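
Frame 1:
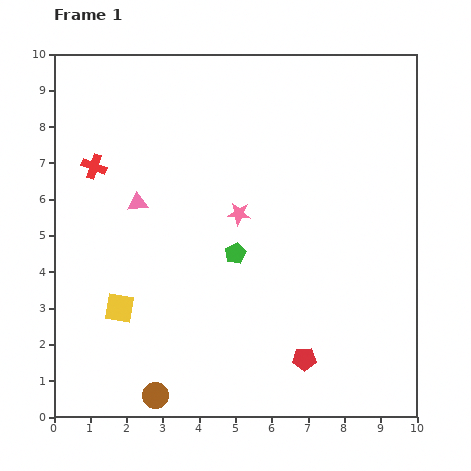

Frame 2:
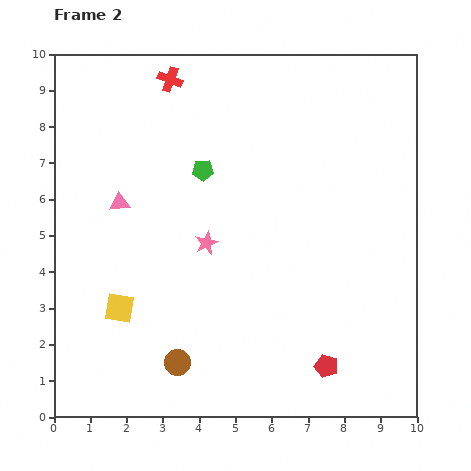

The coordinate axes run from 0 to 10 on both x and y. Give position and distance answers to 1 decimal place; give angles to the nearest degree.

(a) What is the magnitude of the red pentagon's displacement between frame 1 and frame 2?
0.6

The red pentagon moved from (6.9, 1.6) to (7.5, 1.4), a distance of √(0.6² + 0.2²) ≈ 0.6.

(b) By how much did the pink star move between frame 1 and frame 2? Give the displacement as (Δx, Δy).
(-0.9, -0.8)

The pink star was at (5.1, 5.6) in frame 1 and (4.2, 4.8) in frame 2.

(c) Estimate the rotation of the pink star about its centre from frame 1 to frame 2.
30° counter-clockwise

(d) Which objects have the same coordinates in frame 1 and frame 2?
the yellow square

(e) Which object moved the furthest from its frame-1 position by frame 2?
the red cross

(moved 3.2; next 2.5)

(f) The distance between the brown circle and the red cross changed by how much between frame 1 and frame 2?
+1.3

Distance in frame 1: 6.5. Distance in frame 2: 7.8.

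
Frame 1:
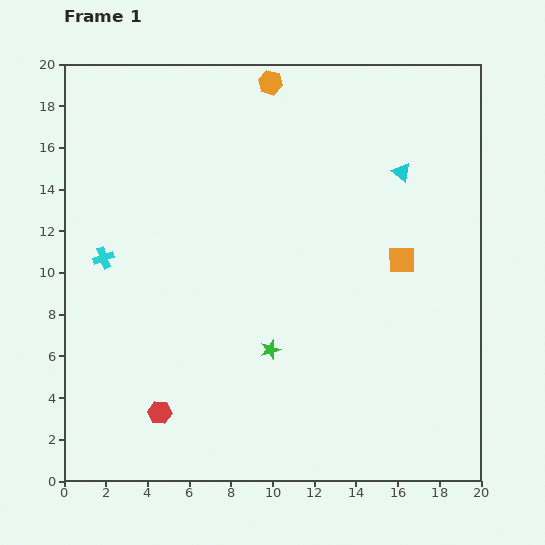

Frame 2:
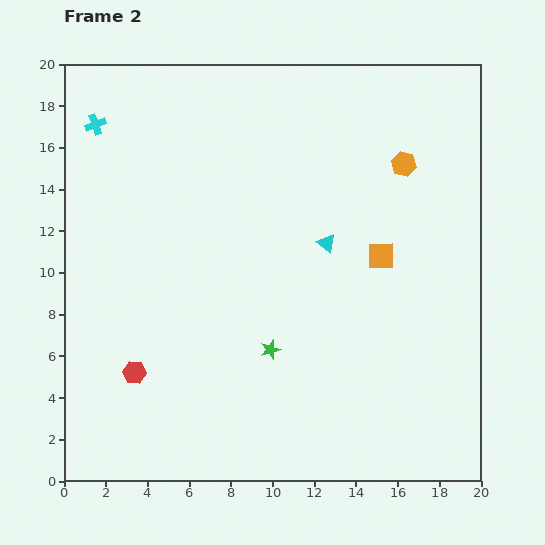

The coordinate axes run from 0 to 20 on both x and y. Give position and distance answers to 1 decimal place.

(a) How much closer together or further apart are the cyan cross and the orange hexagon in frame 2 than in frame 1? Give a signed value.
+3.3

Distance in frame 1: 11.6. Distance in frame 2: 14.9.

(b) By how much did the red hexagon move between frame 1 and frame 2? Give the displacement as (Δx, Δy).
(-1.2, 1.9)

The red hexagon was at (4.6, 3.3) in frame 1 and (3.4, 5.2) in frame 2.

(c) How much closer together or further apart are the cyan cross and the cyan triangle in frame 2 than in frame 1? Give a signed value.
-2.4

Distance in frame 1: 14.9. Distance in frame 2: 12.5.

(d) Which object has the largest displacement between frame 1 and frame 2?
the orange hexagon

(moved 7.5; next 6.4)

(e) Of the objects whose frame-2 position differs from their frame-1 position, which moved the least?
the orange square

(moved 1.0)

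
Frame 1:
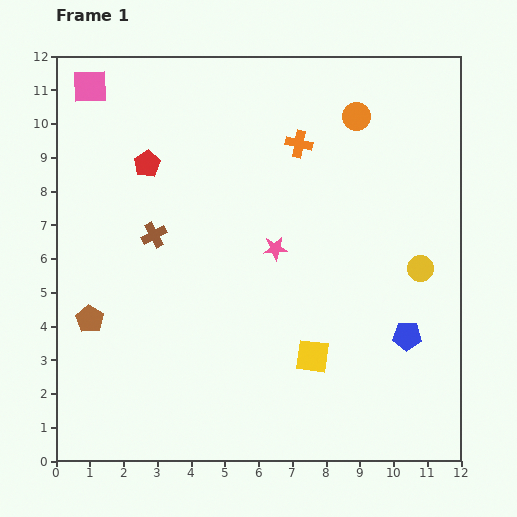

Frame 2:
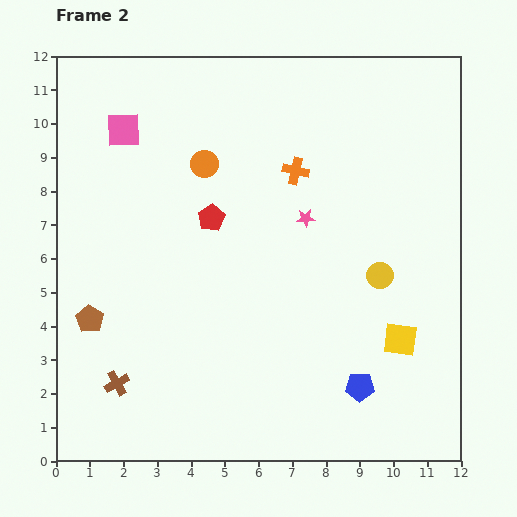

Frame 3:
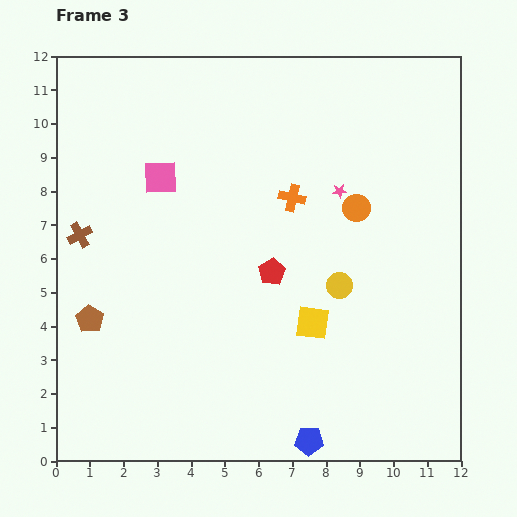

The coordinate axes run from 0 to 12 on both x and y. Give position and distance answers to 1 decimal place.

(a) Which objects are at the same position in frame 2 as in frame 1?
the brown pentagon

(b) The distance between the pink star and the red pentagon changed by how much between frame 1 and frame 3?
-1.4

Distance in frame 1: 4.5. Distance in frame 3: 3.1.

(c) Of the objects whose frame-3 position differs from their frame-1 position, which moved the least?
the yellow square

(moved 1.0)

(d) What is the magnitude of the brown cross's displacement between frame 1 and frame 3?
2.2

The brown cross moved from (2.9, 6.7) to (0.7, 6.7), a distance of √(2.2² + 0.0²) ≈ 2.2.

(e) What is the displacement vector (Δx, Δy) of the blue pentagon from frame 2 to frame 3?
(-1.5, -1.6)

The blue pentagon was at (9.0, 2.2) in frame 2 and (7.5, 0.6) in frame 3.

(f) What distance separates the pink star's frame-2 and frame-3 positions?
1.3

The pink star moved from (7.4, 7.2) to (8.4, 8.0), a distance of √(1.0² + 0.8²) ≈ 1.3.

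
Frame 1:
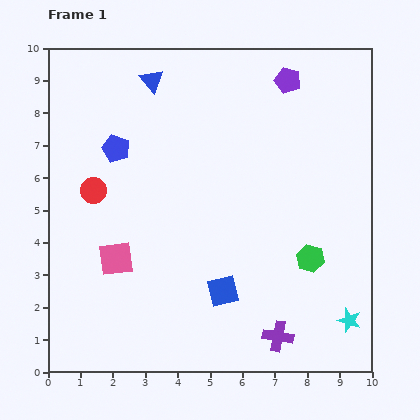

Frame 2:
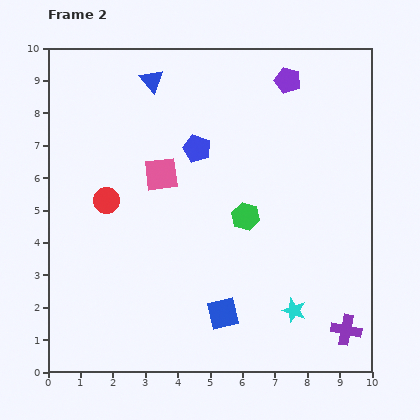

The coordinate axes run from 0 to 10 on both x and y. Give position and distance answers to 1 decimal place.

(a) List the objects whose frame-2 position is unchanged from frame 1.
the purple pentagon, the blue triangle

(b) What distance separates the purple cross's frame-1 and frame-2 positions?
2.1

The purple cross moved from (7.1, 1.1) to (9.2, 1.3), a distance of √(2.1² + 0.2²) ≈ 2.1.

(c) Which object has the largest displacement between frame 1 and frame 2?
the pink square

(moved 3.0; next 2.5)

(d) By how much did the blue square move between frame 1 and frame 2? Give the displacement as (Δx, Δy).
(0.0, -0.7)

The blue square was at (5.4, 2.5) in frame 1 and (5.4, 1.8) in frame 2.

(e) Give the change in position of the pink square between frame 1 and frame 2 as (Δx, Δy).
(1.4, 2.6)

The pink square was at (2.1, 3.5) in frame 1 and (3.5, 6.1) in frame 2.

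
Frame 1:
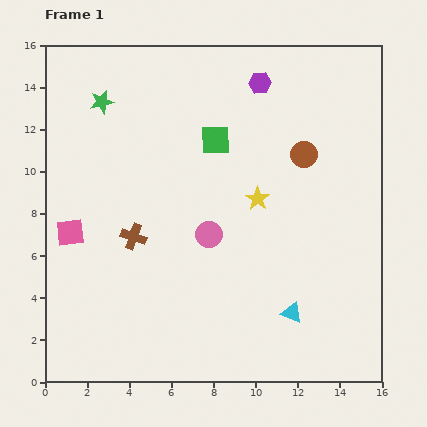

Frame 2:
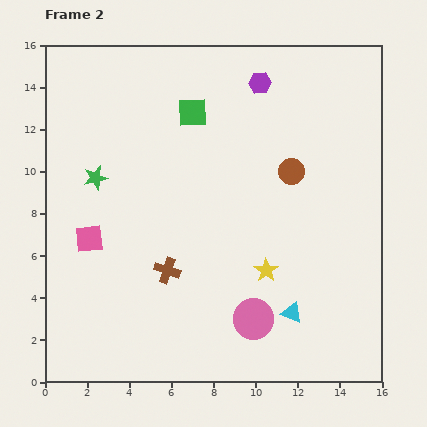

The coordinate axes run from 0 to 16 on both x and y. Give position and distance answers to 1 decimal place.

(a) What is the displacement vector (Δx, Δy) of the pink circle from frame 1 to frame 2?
(2.1, -4.0)

The pink circle was at (7.8, 7.0) in frame 1 and (9.9, 3.0) in frame 2.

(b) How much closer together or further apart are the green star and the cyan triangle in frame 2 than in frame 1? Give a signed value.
-2.2

Distance in frame 1: 13.5. Distance in frame 2: 11.3.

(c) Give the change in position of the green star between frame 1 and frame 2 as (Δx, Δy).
(-0.3, -3.6)

The green star was at (2.7, 13.3) in frame 1 and (2.4, 9.7) in frame 2.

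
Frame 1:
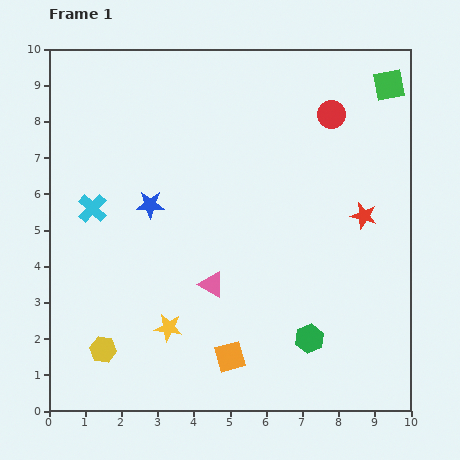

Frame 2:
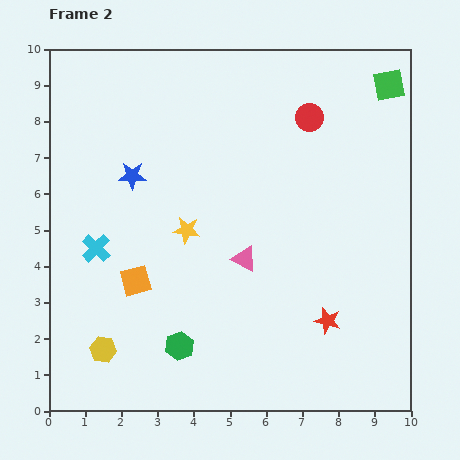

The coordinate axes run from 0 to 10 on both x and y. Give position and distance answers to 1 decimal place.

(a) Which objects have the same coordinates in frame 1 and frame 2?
the green square, the yellow hexagon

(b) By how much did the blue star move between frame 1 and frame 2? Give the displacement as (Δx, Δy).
(-0.5, 0.8)

The blue star was at (2.8, 5.7) in frame 1 and (2.3, 6.5) in frame 2.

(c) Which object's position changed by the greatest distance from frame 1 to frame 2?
the green hexagon

(moved 3.6; next 3.3)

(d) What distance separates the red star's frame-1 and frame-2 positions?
3.1

The red star moved from (8.7, 5.4) to (7.7, 2.5), a distance of √(1.0² + 2.9²) ≈ 3.1.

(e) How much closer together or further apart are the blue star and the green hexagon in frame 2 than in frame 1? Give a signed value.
-0.8

Distance in frame 1: 5.7. Distance in frame 2: 4.9.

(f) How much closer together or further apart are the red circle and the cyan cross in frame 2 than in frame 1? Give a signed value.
-0.2

Distance in frame 1: 7.1. Distance in frame 2: 6.9.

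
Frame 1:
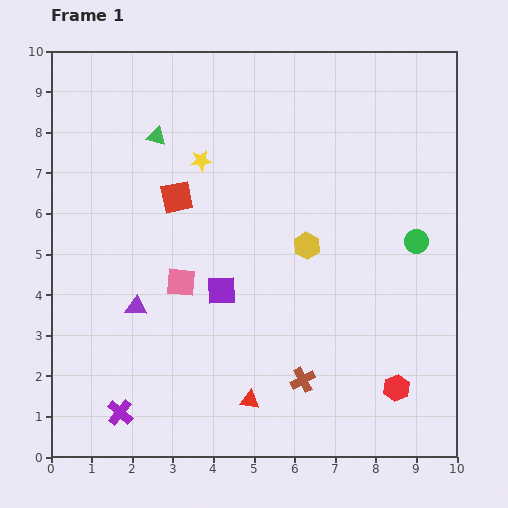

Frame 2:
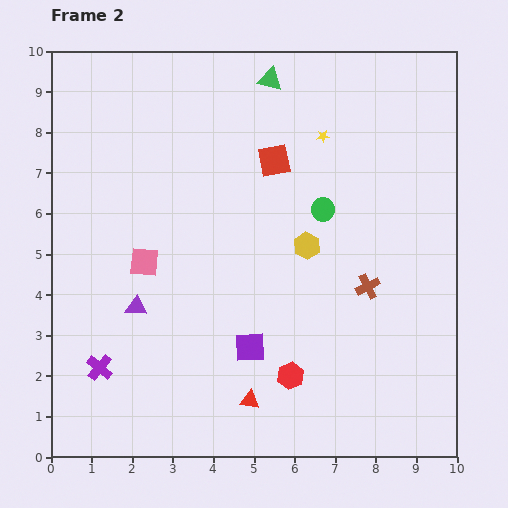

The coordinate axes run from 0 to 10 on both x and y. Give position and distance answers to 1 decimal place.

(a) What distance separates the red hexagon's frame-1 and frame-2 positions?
2.6

The red hexagon moved from (8.5, 1.7) to (5.9, 2.0), a distance of √(2.6² + 0.3²) ≈ 2.6.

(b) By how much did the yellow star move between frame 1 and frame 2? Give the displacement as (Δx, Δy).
(3.0, 0.6)

The yellow star was at (3.7, 7.3) in frame 1 and (6.7, 7.9) in frame 2.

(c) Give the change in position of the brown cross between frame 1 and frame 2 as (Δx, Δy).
(1.6, 2.3)

The brown cross was at (6.2, 1.9) in frame 1 and (7.8, 4.2) in frame 2.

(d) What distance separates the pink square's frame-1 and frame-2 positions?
1.0

The pink square moved from (3.2, 4.3) to (2.3, 4.8), a distance of √(0.9² + 0.5²) ≈ 1.0.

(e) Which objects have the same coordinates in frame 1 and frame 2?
the yellow hexagon, the red triangle, the purple triangle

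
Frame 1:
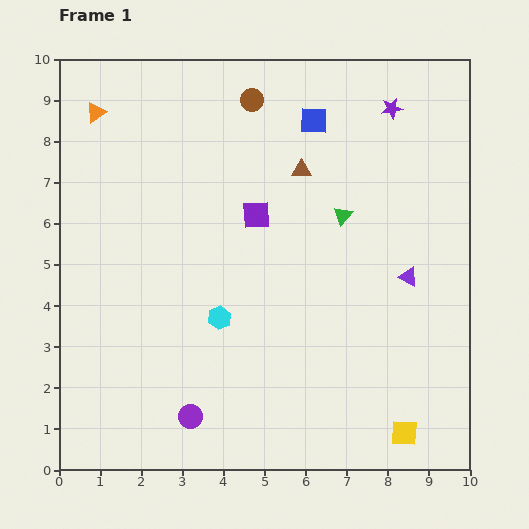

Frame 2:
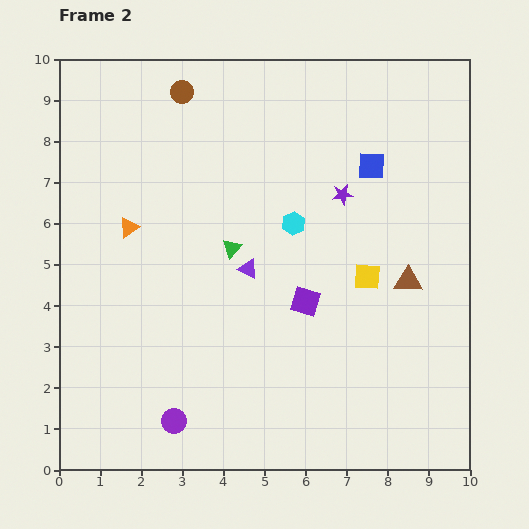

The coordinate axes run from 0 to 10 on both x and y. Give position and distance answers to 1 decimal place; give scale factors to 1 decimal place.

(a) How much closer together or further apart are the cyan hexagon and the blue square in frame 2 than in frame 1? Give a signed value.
-2.9

Distance in frame 1: 5.3. Distance in frame 2: 2.4.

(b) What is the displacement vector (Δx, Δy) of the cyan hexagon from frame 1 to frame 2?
(1.8, 2.3)

The cyan hexagon was at (3.9, 3.7) in frame 1 and (5.7, 6.0) in frame 2.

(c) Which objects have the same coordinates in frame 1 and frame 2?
none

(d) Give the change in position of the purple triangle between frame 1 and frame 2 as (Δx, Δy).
(-3.9, 0.2)

The purple triangle was at (8.5, 4.7) in frame 1 and (4.6, 4.9) in frame 2.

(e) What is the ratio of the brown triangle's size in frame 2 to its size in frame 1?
1.5×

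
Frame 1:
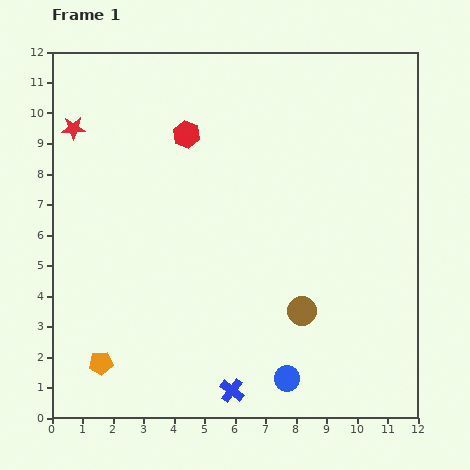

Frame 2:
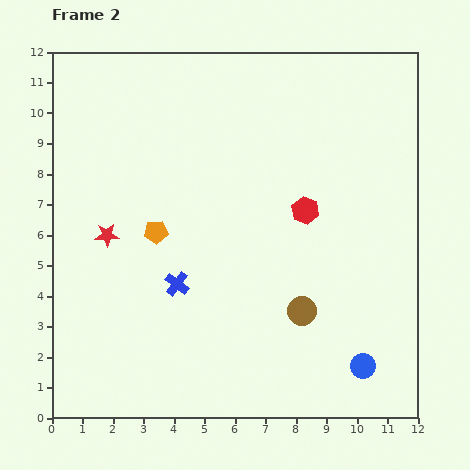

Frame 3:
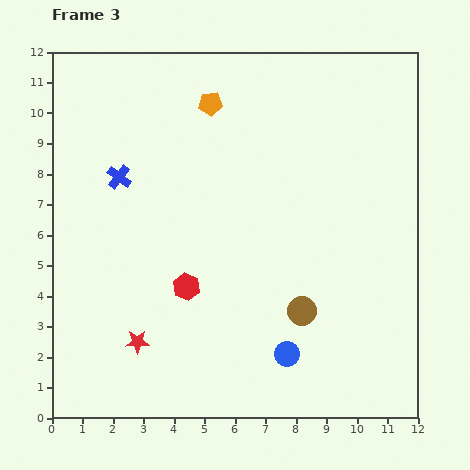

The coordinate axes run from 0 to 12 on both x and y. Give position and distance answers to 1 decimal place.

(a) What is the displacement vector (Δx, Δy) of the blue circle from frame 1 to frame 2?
(2.5, 0.4)

The blue circle was at (7.7, 1.3) in frame 1 and (10.2, 1.7) in frame 2.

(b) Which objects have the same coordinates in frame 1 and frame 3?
the brown circle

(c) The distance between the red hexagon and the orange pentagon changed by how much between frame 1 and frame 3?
-1.9

Distance in frame 1: 8.0. Distance in frame 3: 6.1.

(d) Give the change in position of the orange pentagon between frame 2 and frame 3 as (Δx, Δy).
(1.8, 4.2)

The orange pentagon was at (3.4, 6.1) in frame 2 and (5.2, 10.3) in frame 3.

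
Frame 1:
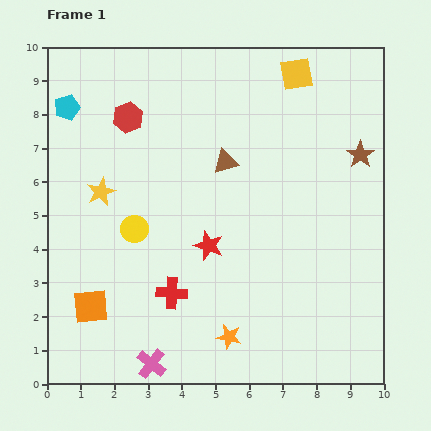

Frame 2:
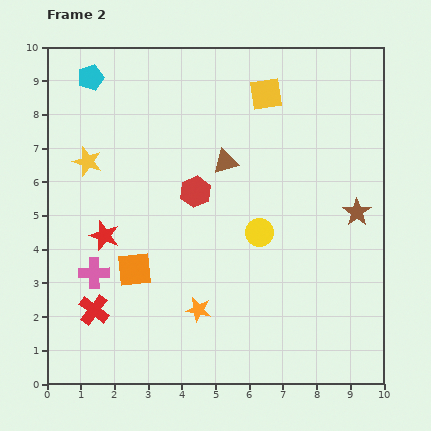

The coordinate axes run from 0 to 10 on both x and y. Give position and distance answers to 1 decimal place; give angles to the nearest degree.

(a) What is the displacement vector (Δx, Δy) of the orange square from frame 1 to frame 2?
(1.3, 1.1)

The orange square was at (1.3, 2.3) in frame 1 and (2.6, 3.4) in frame 2.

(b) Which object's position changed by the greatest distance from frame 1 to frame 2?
the yellow circle

(moved 3.7; next 3.2)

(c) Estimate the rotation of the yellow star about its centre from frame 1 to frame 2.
30° counter-clockwise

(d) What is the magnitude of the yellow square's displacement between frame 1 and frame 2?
1.1

The yellow square moved from (7.4, 9.2) to (6.5, 8.6), a distance of √(0.9² + 0.6²) ≈ 1.1.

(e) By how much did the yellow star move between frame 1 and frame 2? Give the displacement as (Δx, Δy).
(-0.4, 0.9)

The yellow star was at (1.6, 5.7) in frame 1 and (1.2, 6.6) in frame 2.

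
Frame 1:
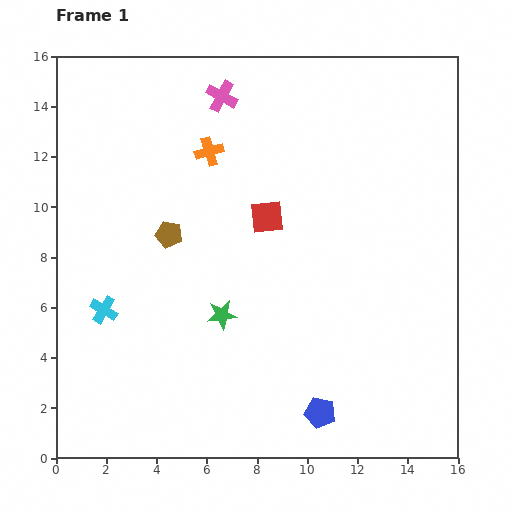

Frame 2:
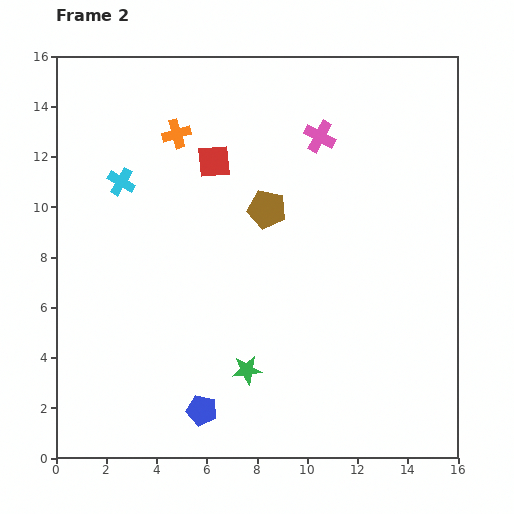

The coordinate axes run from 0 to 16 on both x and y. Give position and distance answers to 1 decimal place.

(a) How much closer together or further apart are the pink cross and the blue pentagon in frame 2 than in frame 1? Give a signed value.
-1.3

Distance in frame 1: 13.2. Distance in frame 2: 11.9.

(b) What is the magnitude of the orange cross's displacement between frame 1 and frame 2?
1.5

The orange cross moved from (6.1, 12.2) to (4.8, 12.9), a distance of √(1.3² + 0.7²) ≈ 1.5.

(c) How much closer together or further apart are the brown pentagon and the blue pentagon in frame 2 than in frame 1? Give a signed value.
-0.9

Distance in frame 1: 9.3. Distance in frame 2: 8.4.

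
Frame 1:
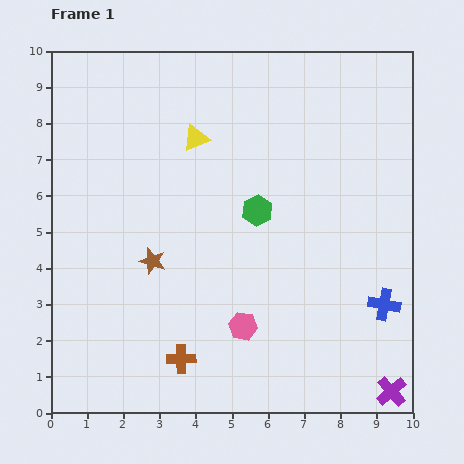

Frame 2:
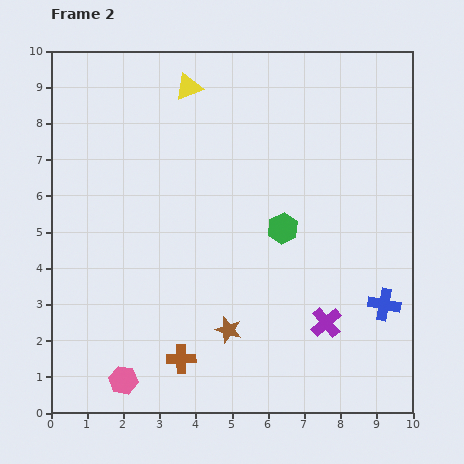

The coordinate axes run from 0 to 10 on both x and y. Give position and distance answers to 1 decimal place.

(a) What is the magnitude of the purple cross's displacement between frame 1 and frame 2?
2.6

The purple cross moved from (9.4, 0.6) to (7.6, 2.5), a distance of √(1.8² + 1.9²) ≈ 2.6.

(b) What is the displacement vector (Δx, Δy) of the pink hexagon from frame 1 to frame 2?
(-3.3, -1.5)

The pink hexagon was at (5.3, 2.4) in frame 1 and (2.0, 0.9) in frame 2.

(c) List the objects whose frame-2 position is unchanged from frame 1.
the brown cross, the blue cross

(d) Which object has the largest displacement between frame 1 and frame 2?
the pink hexagon

(moved 3.6; next 2.8)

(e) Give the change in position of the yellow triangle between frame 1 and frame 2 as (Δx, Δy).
(-0.2, 1.4)

The yellow triangle was at (4.0, 7.6) in frame 1 and (3.8, 9.0) in frame 2.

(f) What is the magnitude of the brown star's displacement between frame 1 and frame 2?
2.8

The brown star moved from (2.8, 4.2) to (4.9, 2.3), a distance of √(2.1² + 1.9²) ≈ 2.8.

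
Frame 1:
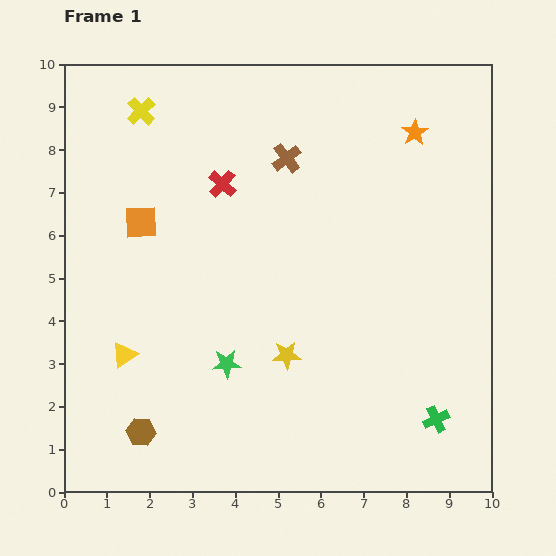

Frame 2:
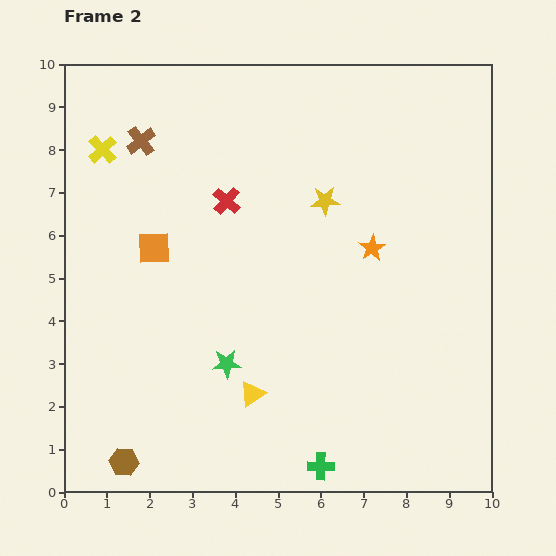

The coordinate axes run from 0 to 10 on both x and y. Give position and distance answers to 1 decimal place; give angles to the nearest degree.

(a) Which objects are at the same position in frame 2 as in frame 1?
the green star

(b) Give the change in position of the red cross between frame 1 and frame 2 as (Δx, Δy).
(0.1, -0.4)

The red cross was at (3.7, 7.2) in frame 1 and (3.8, 6.8) in frame 2.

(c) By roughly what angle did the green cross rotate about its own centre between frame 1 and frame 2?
26° clockwise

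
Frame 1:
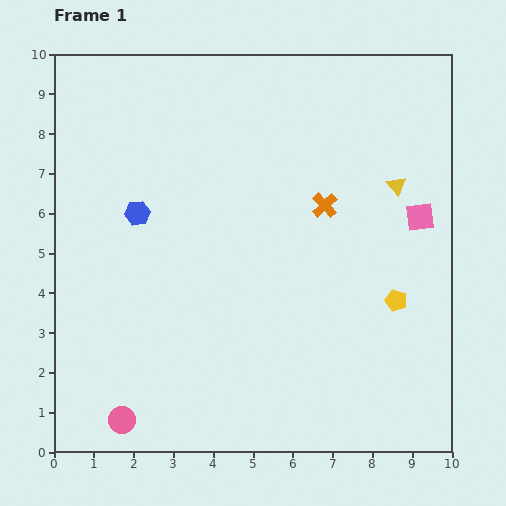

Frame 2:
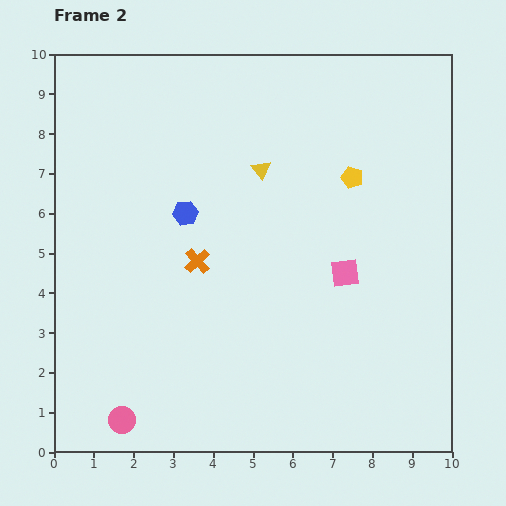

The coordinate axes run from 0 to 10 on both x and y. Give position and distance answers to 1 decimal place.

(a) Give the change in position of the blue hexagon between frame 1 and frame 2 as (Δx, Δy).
(1.2, 0.0)

The blue hexagon was at (2.1, 6.0) in frame 1 and (3.3, 6.0) in frame 2.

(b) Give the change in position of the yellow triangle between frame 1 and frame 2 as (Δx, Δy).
(-3.4, 0.4)

The yellow triangle was at (8.6, 6.7) in frame 1 and (5.2, 7.1) in frame 2.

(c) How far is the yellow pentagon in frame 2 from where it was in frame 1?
3.3

The yellow pentagon moved from (8.6, 3.8) to (7.5, 6.9), a distance of √(1.1² + 3.1²) ≈ 3.3.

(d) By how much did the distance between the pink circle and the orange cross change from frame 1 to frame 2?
-3.0

Distance in frame 1: 7.4. Distance in frame 2: 4.4.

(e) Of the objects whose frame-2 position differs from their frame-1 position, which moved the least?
the blue hexagon

(moved 1.2)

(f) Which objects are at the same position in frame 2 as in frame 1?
the pink circle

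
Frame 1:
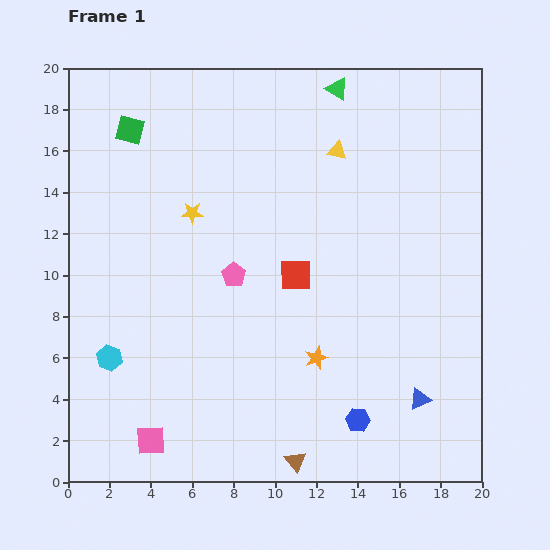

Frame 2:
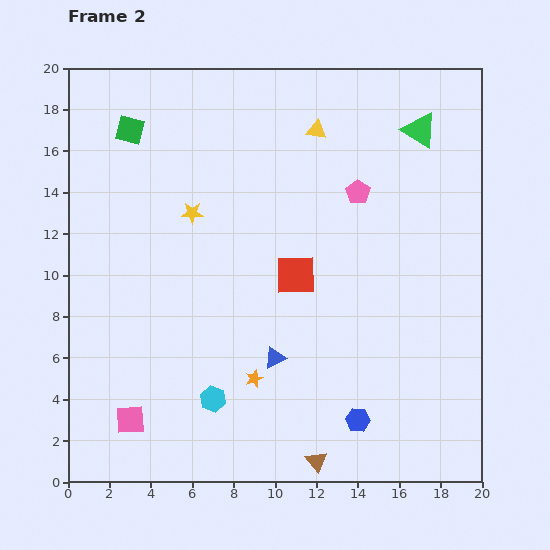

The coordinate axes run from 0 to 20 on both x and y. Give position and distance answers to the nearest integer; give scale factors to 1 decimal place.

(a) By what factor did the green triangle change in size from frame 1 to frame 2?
1.6×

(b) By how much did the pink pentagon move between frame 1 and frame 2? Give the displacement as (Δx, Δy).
(6, 4)

The pink pentagon was at (8, 10) in frame 1 and (14, 14) in frame 2.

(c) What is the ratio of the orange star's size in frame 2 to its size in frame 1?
0.8×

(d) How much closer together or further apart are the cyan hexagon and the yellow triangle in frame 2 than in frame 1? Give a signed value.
-1

Distance in frame 1: 15. Distance in frame 2: 14.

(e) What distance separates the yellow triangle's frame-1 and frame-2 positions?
1

The yellow triangle moved from (13, 16) to (12, 17), a distance of √(1² + 1²) ≈ 1.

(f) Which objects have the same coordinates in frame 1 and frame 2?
the blue hexagon, the yellow star, the red square, the green square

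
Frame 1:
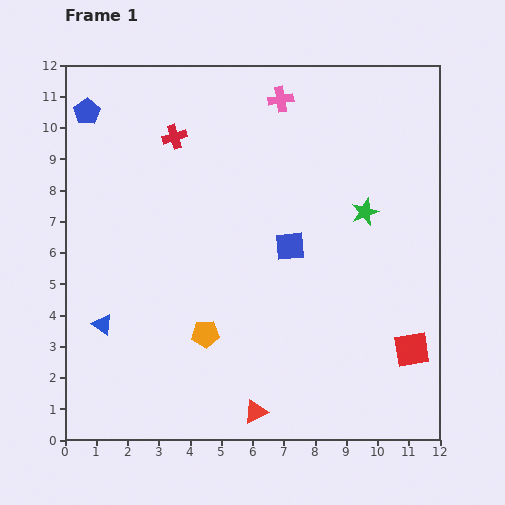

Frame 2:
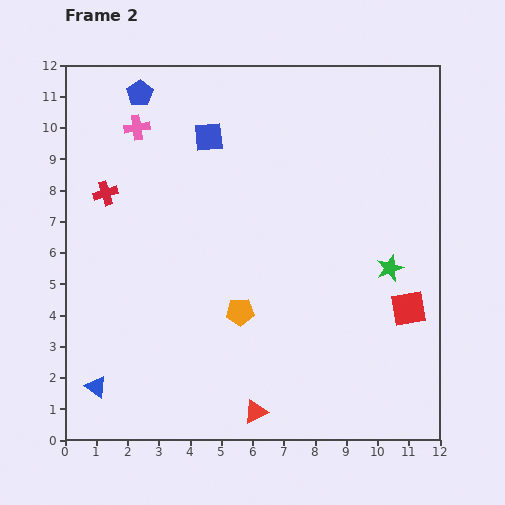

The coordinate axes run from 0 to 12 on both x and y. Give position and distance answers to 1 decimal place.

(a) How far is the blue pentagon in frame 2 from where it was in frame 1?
1.8

The blue pentagon moved from (0.7, 10.5) to (2.4, 11.1), a distance of √(1.7² + 0.6²) ≈ 1.8.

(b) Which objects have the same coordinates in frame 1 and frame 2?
the red triangle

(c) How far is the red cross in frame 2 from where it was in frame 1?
2.8

The red cross moved from (3.5, 9.7) to (1.3, 7.9), a distance of √(2.2² + 1.8²) ≈ 2.8.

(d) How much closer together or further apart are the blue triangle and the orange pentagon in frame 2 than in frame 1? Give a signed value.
+1.9

Distance in frame 1: 3.3. Distance in frame 2: 5.2.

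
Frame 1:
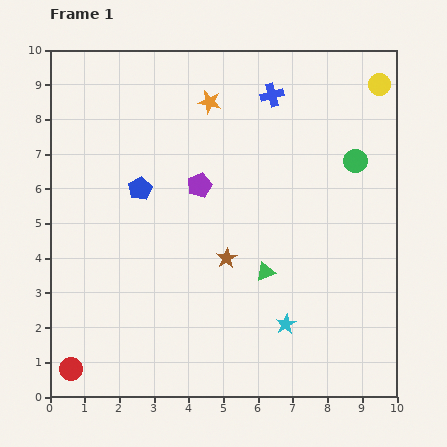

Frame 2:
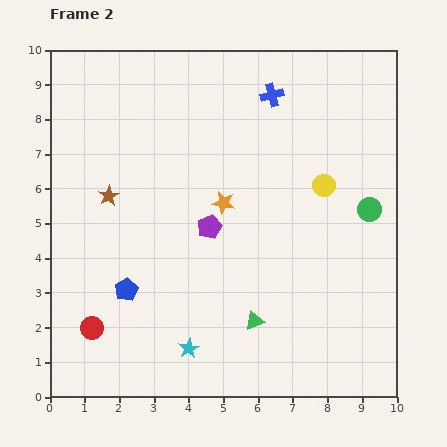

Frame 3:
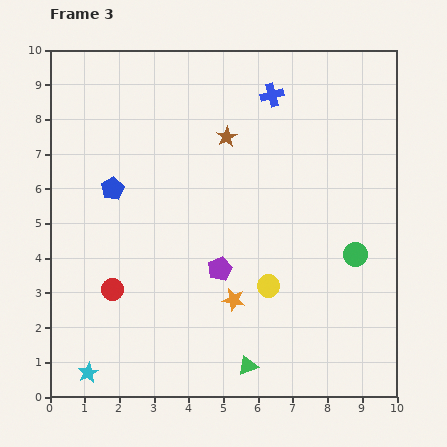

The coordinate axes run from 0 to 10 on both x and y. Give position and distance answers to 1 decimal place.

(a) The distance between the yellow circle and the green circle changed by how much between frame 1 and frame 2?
-0.8

Distance in frame 1: 2.3. Distance in frame 2: 1.5.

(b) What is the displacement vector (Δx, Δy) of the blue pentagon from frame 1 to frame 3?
(-0.8, 0.0)

The blue pentagon was at (2.6, 6.0) in frame 1 and (1.8, 6.0) in frame 3.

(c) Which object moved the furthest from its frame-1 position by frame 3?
the yellow circle

(moved 6.6; next 5.9)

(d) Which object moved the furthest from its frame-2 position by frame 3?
the brown star

(moved 3.8; next 3.3)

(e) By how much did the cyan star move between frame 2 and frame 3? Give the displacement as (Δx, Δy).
(-2.9, -0.7)

The cyan star was at (4.0, 1.4) in frame 2 and (1.1, 0.7) in frame 3.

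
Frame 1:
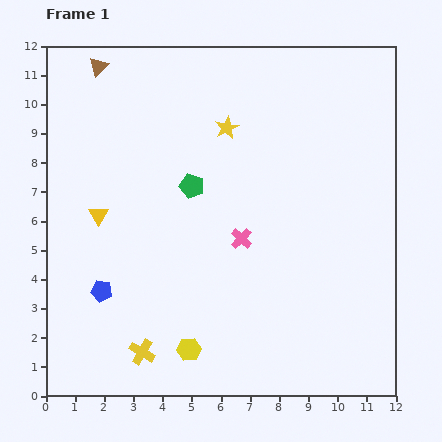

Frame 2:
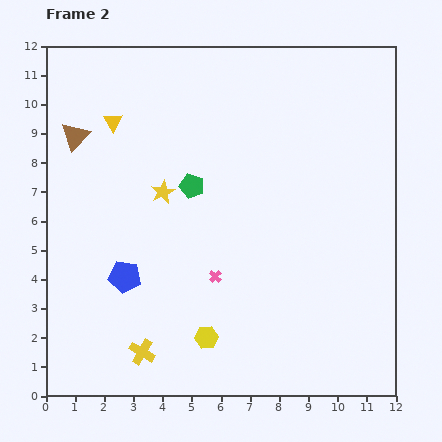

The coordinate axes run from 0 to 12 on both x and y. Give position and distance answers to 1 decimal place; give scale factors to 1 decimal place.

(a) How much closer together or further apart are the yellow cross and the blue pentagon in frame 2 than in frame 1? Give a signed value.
+0.2

Distance in frame 1: 2.5. Distance in frame 2: 2.7.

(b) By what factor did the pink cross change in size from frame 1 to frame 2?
0.6×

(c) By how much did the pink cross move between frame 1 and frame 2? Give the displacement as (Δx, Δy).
(-0.9, -1.3)

The pink cross was at (6.7, 5.4) in frame 1 and (5.8, 4.1) in frame 2.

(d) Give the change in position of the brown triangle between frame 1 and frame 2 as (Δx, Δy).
(-0.8, -2.4)

The brown triangle was at (1.8, 11.3) in frame 1 and (1.0, 8.9) in frame 2.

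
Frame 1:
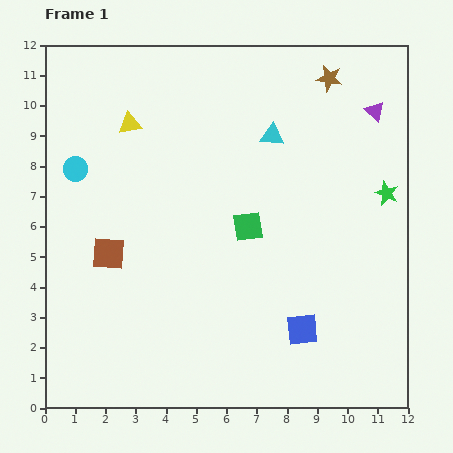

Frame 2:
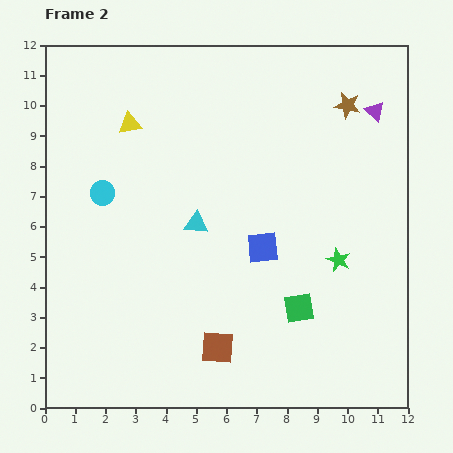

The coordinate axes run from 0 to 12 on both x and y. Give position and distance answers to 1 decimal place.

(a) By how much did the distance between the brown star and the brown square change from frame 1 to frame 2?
-0.2

Distance in frame 1: 9.3. Distance in frame 2: 9.1.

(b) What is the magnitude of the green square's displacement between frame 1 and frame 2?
3.2

The green square moved from (6.7, 6.0) to (8.4, 3.3), a distance of √(1.7² + 2.7²) ≈ 3.2.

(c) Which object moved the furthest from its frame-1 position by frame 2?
the brown square

(moved 4.8; next 3.8)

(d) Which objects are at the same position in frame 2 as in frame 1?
the purple triangle, the yellow triangle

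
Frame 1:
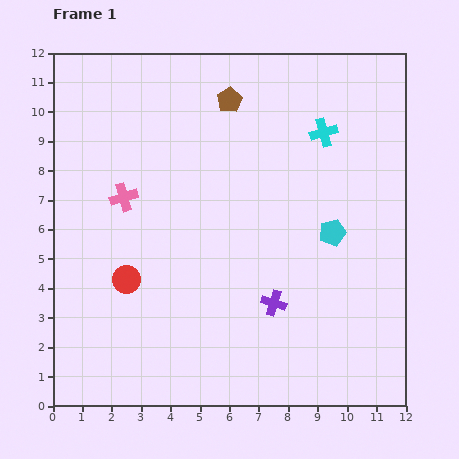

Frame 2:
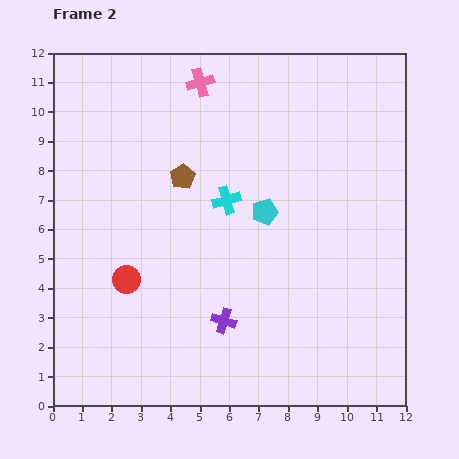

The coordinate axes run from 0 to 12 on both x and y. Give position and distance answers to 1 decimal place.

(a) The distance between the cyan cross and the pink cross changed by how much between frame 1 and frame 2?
-3.0

Distance in frame 1: 7.1. Distance in frame 2: 4.1.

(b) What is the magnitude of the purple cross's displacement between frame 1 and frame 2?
1.8

The purple cross moved from (7.5, 3.5) to (5.8, 2.9), a distance of √(1.7² + 0.6²) ≈ 1.8.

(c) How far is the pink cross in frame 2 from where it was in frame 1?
4.7

The pink cross moved from (2.4, 7.1) to (5.0, 11.0), a distance of √(2.6² + 3.9²) ≈ 4.7.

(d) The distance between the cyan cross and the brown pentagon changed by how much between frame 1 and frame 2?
-1.7

Distance in frame 1: 3.4. Distance in frame 2: 1.7.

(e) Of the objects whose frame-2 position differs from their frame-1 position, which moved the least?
the purple cross

(moved 1.8)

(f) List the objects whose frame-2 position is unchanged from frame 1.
the red circle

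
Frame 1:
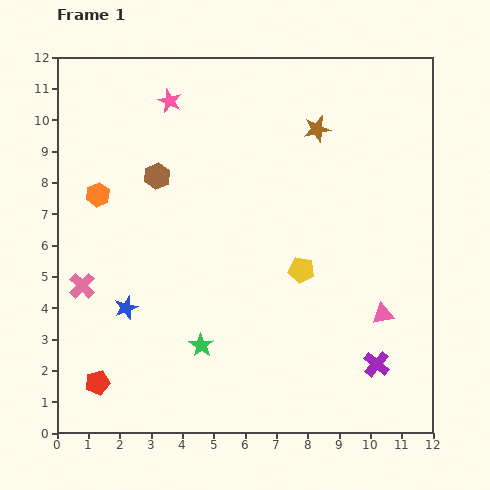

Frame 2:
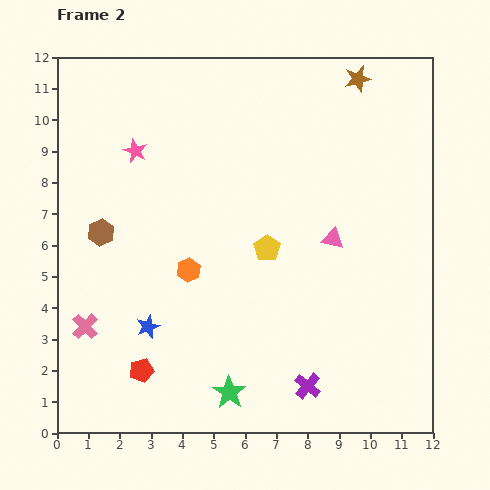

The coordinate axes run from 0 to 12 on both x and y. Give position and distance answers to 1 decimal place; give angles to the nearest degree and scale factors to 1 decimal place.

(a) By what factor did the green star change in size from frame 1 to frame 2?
1.4×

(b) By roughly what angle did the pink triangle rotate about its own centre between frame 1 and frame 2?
22° clockwise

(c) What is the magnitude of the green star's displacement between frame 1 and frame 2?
1.7

The green star moved from (4.6, 2.8) to (5.5, 1.3), a distance of √(0.9² + 1.5²) ≈ 1.7.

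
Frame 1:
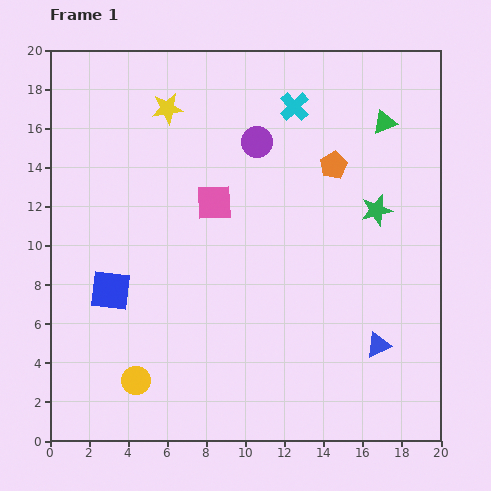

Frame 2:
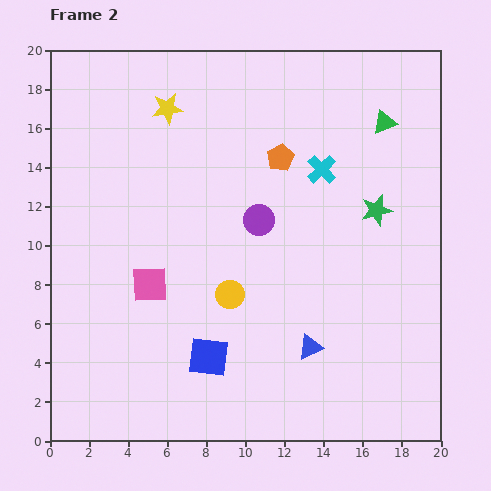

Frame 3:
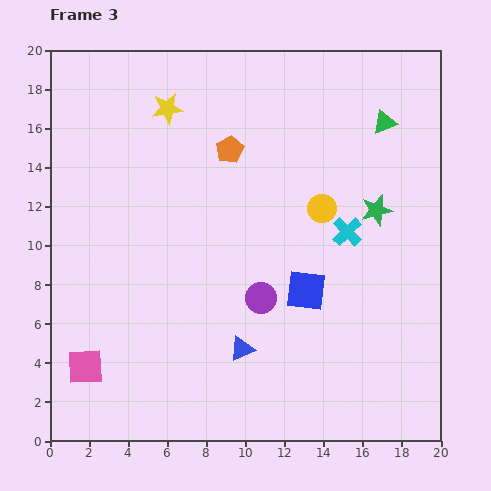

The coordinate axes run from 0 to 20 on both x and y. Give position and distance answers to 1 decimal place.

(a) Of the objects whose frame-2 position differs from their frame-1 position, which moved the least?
the orange pentagon

(moved 2.7)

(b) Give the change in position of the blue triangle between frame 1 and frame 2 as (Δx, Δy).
(-3.5, -0.1)

The blue triangle was at (16.8, 4.9) in frame 1 and (13.3, 4.8) in frame 2.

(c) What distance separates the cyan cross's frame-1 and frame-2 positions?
3.5

The cyan cross moved from (12.5, 17.1) to (13.9, 13.9), a distance of √(1.4² + 3.2²) ≈ 3.5.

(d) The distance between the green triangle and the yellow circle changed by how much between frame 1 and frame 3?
-12.9

Distance in frame 1: 18.3. Distance in frame 3: 5.4.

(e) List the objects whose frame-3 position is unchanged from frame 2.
the green star, the yellow star, the green triangle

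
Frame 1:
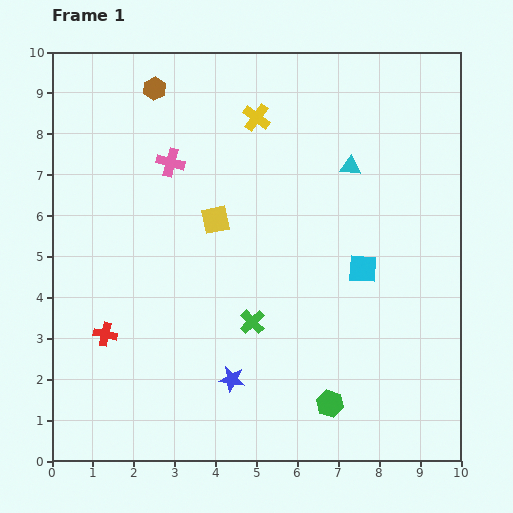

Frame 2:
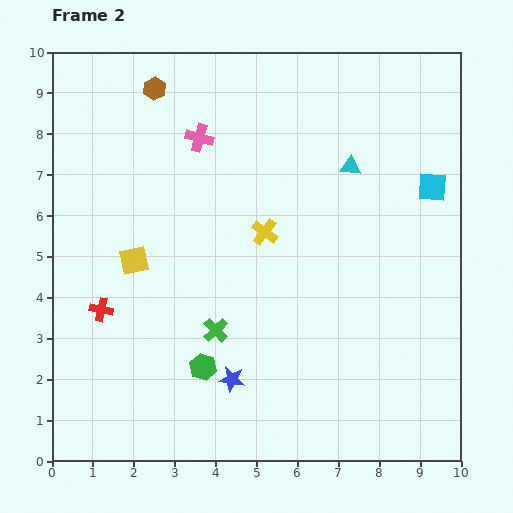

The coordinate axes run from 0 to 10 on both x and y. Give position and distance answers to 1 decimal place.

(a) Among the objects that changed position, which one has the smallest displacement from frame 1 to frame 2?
the red cross

(moved 0.6)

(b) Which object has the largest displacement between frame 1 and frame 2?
the green hexagon

(moved 3.2; next 2.8)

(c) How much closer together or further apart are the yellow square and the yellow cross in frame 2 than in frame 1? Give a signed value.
+0.6

Distance in frame 1: 2.7. Distance in frame 2: 3.3.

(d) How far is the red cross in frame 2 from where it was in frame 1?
0.6

The red cross moved from (1.3, 3.1) to (1.2, 3.7), a distance of √(0.1² + 0.6²) ≈ 0.6.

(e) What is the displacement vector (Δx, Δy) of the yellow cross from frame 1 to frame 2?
(0.2, -2.8)

The yellow cross was at (5.0, 8.4) in frame 1 and (5.2, 5.6) in frame 2.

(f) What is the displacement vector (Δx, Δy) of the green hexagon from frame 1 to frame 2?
(-3.1, 0.9)

The green hexagon was at (6.8, 1.4) in frame 1 and (3.7, 2.3) in frame 2.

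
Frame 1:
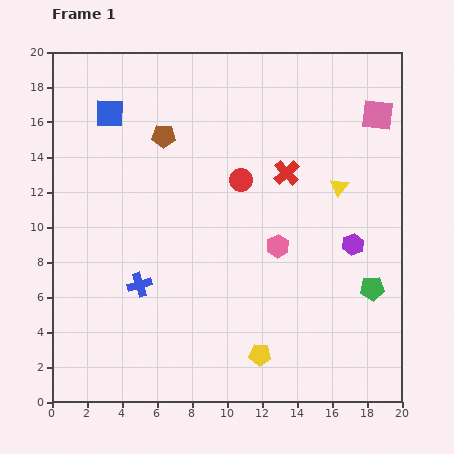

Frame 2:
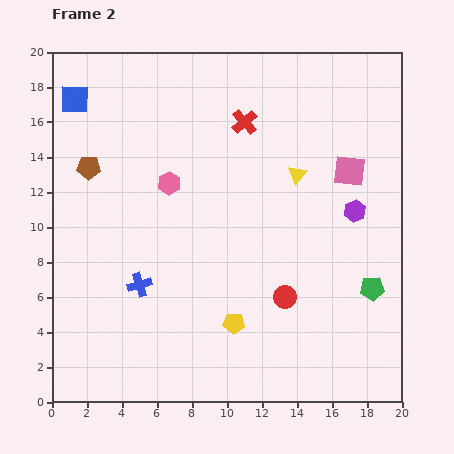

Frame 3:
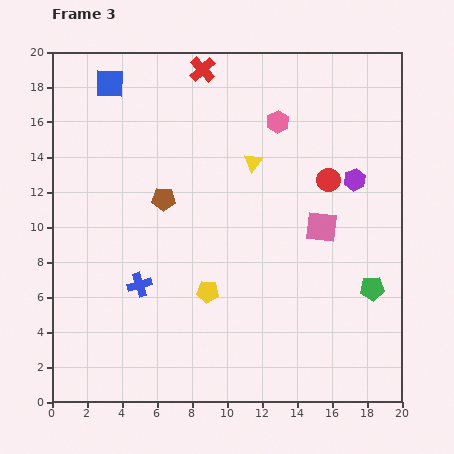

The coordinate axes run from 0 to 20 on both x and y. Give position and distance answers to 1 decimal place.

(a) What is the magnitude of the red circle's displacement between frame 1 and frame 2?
7.2

The red circle moved from (10.8, 12.7) to (13.3, 6.0), a distance of √(2.5² + 6.7²) ≈ 7.2.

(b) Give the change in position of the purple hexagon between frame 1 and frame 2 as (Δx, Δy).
(0.1, 1.9)

The purple hexagon was at (17.2, 9.0) in frame 1 and (17.3, 10.9) in frame 2.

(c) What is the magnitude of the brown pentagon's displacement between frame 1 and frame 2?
4.7

The brown pentagon moved from (6.4, 15.2) to (2.1, 13.4), a distance of √(4.3² + 1.8²) ≈ 4.7.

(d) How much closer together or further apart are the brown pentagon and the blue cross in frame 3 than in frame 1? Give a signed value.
-3.5

Distance in frame 1: 8.6. Distance in frame 3: 5.1.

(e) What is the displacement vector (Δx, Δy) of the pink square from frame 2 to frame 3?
(-1.6, -3.2)

The pink square was at (17.0, 13.2) in frame 2 and (15.4, 10.0) in frame 3.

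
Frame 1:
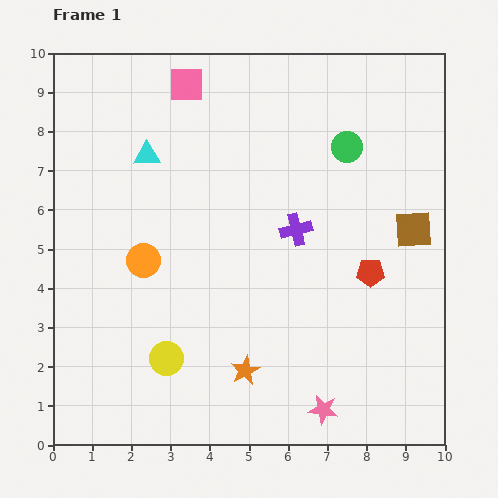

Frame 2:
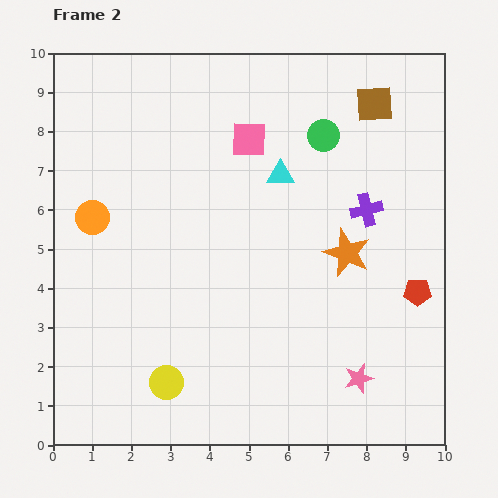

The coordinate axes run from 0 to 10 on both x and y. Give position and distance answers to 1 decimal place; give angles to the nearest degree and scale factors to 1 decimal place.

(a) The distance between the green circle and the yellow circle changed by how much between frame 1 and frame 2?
+0.4

Distance in frame 1: 7.1. Distance in frame 2: 7.5.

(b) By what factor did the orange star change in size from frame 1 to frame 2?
1.6×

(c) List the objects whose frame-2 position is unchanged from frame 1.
none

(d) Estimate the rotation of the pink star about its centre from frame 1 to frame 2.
25° counter-clockwise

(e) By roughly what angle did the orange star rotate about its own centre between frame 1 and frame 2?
23° counter-clockwise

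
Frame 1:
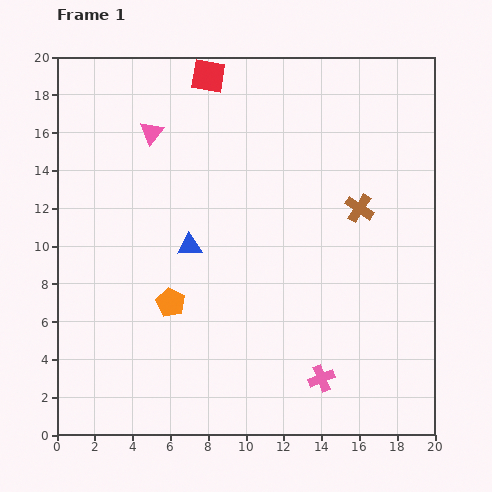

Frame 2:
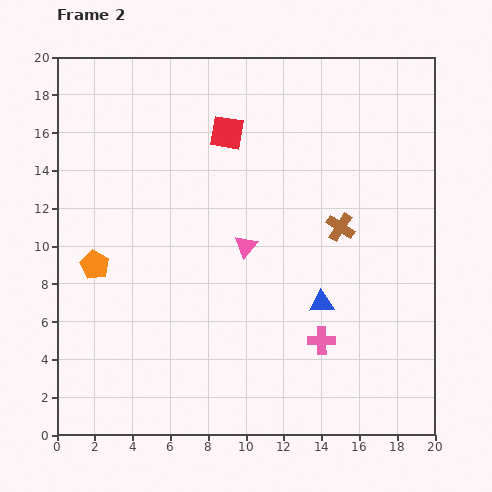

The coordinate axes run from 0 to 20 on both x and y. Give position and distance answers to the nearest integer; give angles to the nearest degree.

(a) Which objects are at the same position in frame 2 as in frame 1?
none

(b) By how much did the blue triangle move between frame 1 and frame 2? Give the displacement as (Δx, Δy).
(7, -3)

The blue triangle was at (7, 10) in frame 1 and (14, 7) in frame 2.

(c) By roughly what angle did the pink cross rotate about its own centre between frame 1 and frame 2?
20° clockwise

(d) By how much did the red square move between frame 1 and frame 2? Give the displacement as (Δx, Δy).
(1, -3)

The red square was at (8, 19) in frame 1 and (9, 16) in frame 2.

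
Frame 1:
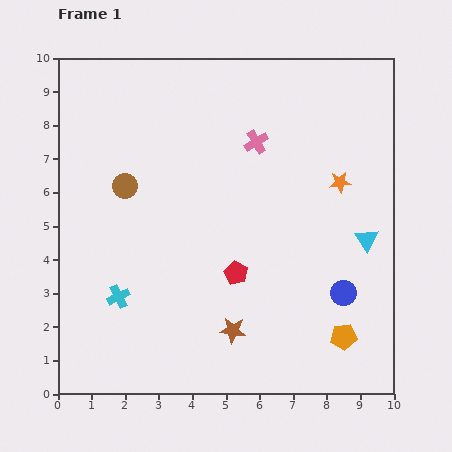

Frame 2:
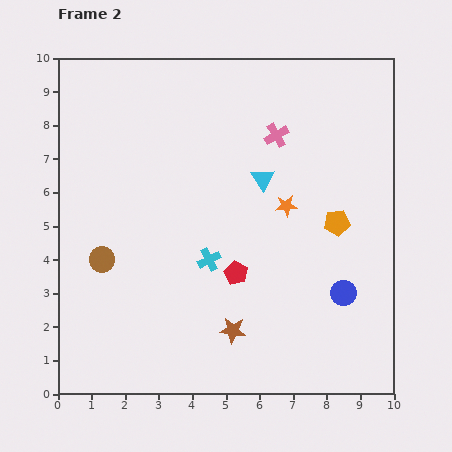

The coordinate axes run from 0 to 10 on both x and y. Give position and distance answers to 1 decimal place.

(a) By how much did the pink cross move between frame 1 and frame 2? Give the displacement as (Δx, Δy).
(0.6, 0.2)

The pink cross was at (5.9, 7.5) in frame 1 and (6.5, 7.7) in frame 2.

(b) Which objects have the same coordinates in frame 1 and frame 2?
the brown star, the red pentagon, the blue circle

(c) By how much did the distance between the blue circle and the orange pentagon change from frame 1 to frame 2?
+0.8

Distance in frame 1: 1.3. Distance in frame 2: 2.1.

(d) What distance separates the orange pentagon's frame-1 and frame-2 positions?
3.4

The orange pentagon moved from (8.5, 1.7) to (8.3, 5.1), a distance of √(0.2² + 3.4²) ≈ 3.4.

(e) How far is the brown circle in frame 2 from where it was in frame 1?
2.3

The brown circle moved from (2.0, 6.2) to (1.3, 4.0), a distance of √(0.7² + 2.2²) ≈ 2.3.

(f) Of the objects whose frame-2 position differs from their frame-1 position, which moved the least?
the pink cross

(moved 0.6)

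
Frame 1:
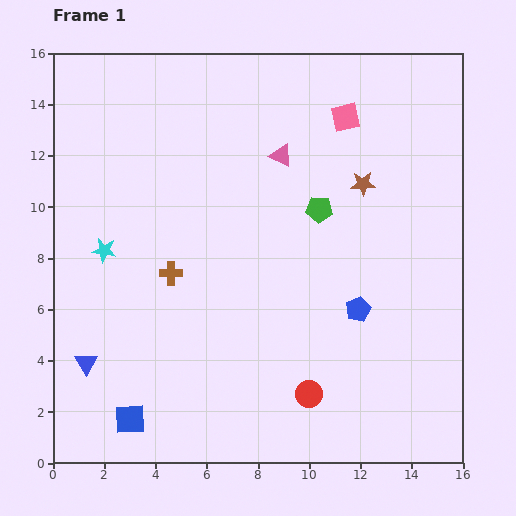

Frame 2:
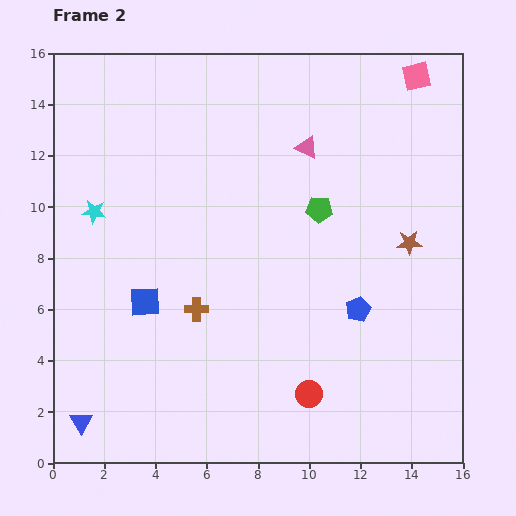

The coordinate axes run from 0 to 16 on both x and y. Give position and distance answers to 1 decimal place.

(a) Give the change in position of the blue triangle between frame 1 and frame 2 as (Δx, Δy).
(-0.2, -2.3)

The blue triangle was at (1.3, 3.9) in frame 1 and (1.1, 1.6) in frame 2.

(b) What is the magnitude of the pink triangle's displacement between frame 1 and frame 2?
1.0

The pink triangle moved from (8.9, 12.0) to (9.9, 12.3), a distance of √(1.0² + 0.3²) ≈ 1.0.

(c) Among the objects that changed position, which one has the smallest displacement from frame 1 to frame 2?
the pink triangle

(moved 1.0)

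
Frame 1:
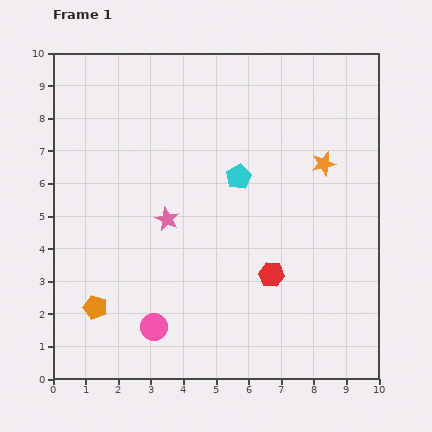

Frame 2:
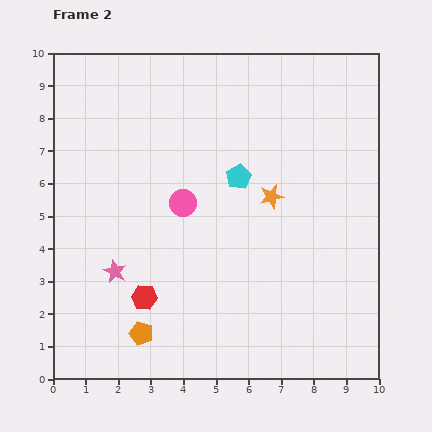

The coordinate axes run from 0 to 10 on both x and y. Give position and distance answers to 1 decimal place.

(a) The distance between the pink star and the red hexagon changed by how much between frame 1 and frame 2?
-2.4

Distance in frame 1: 3.6. Distance in frame 2: 1.2.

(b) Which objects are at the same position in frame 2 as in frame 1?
the cyan pentagon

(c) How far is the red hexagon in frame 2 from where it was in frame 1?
4.0

The red hexagon moved from (6.7, 3.2) to (2.8, 2.5), a distance of √(3.9² + 0.7²) ≈ 4.0.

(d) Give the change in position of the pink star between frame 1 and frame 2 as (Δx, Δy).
(-1.6, -1.6)

The pink star was at (3.5, 4.9) in frame 1 and (1.9, 3.3) in frame 2.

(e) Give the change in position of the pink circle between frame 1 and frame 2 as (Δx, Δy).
(0.9, 3.8)

The pink circle was at (3.1, 1.6) in frame 1 and (4.0, 5.4) in frame 2.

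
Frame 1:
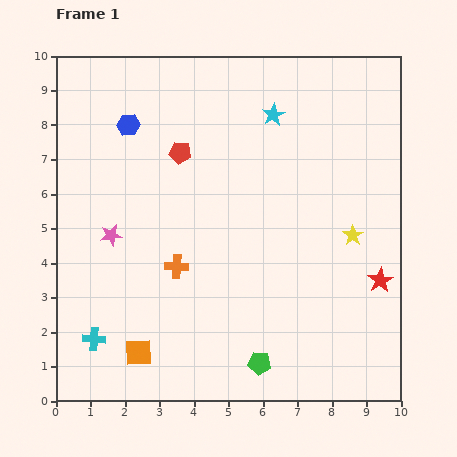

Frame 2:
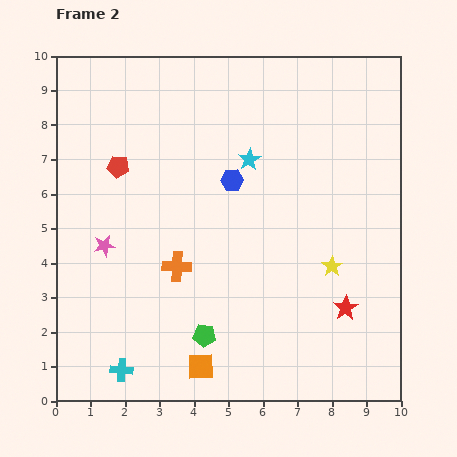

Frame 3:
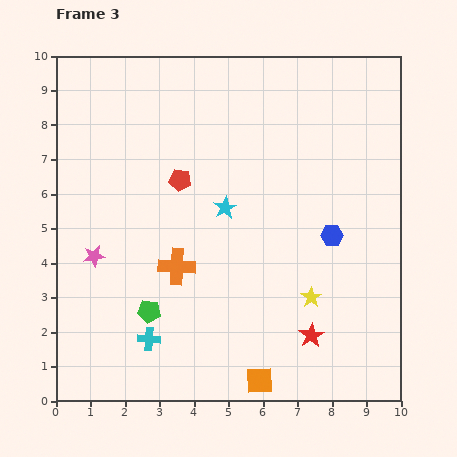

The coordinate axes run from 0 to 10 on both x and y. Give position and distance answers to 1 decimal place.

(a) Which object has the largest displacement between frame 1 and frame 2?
the blue hexagon

(moved 3.4; next 1.8)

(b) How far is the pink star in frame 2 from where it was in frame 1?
0.4

The pink star moved from (1.6, 4.8) to (1.4, 4.5), a distance of √(0.2² + 0.3²) ≈ 0.4.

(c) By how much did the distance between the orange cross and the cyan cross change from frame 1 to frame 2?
+0.2

Distance in frame 1: 3.2. Distance in frame 2: 3.4.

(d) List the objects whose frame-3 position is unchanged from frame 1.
the orange cross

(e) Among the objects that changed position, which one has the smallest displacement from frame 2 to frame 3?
the pink star

(moved 0.4)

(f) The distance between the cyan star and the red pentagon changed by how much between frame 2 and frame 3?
-2.3

Distance in frame 2: 3.8. Distance in frame 3: 1.5.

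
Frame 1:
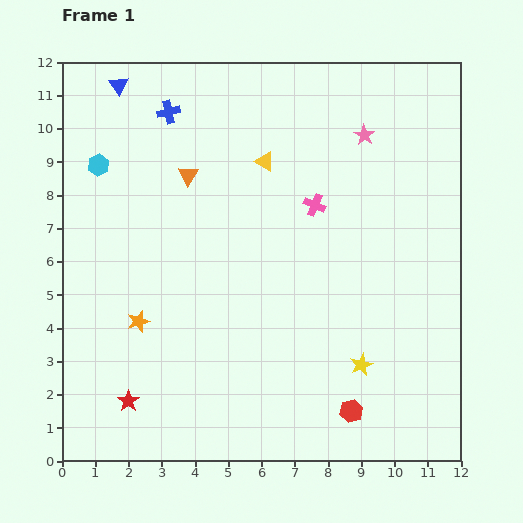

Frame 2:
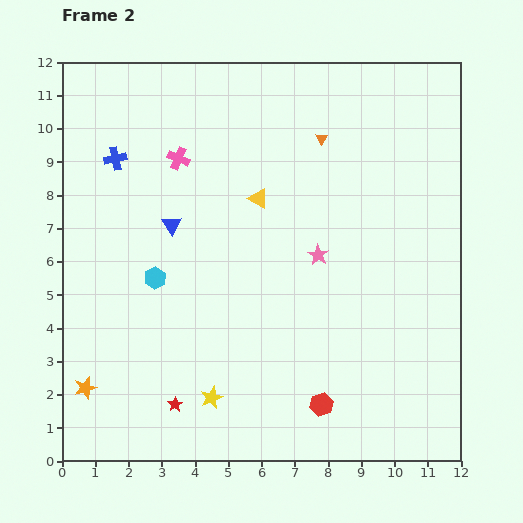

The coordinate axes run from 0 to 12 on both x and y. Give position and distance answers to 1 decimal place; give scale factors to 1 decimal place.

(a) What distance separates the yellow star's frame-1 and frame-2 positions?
4.6

The yellow star moved from (9.0, 2.9) to (4.5, 1.9), a distance of √(4.5² + 1.0²) ≈ 4.6.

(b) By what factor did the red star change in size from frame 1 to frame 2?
0.7×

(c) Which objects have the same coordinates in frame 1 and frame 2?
none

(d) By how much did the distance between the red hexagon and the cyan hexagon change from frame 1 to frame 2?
-4.3

Distance in frame 1: 10.6. Distance in frame 2: 6.3.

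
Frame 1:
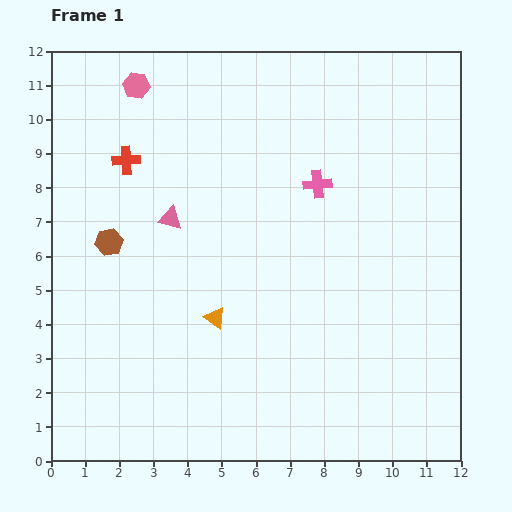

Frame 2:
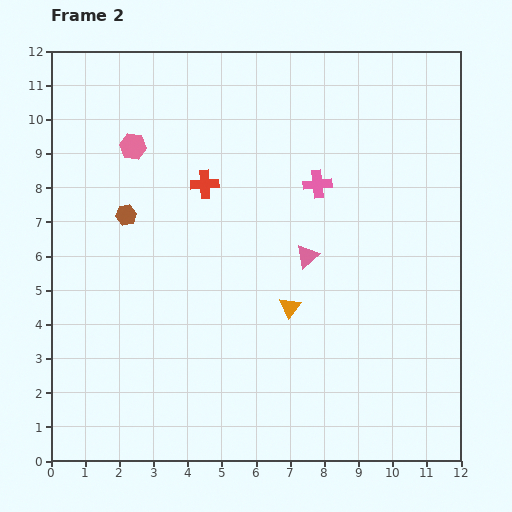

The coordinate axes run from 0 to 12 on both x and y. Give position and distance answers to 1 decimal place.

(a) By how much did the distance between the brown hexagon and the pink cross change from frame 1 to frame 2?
-0.6

Distance in frame 1: 6.3. Distance in frame 2: 5.7.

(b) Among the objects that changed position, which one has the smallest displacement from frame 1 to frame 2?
the brown hexagon

(moved 0.9)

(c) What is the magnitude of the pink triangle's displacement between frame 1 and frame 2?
4.1

The pink triangle moved from (3.5, 7.1) to (7.5, 6.0), a distance of √(4.0² + 1.1²) ≈ 4.1.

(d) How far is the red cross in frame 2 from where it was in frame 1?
2.4

The red cross moved from (2.2, 8.8) to (4.5, 8.1), a distance of √(2.3² + 0.7²) ≈ 2.4.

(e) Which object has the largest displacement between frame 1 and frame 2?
the pink triangle

(moved 4.1; next 2.4)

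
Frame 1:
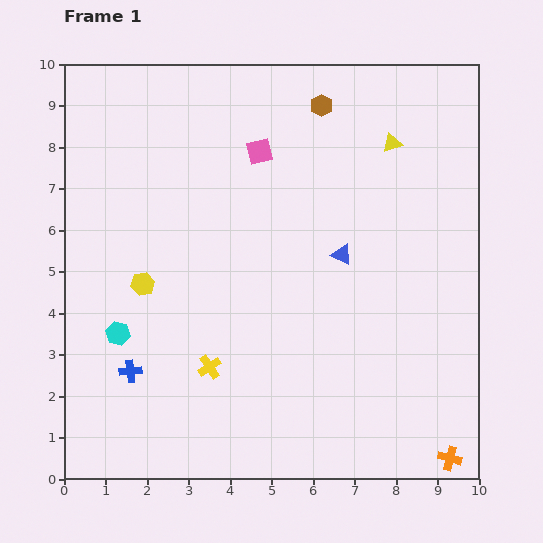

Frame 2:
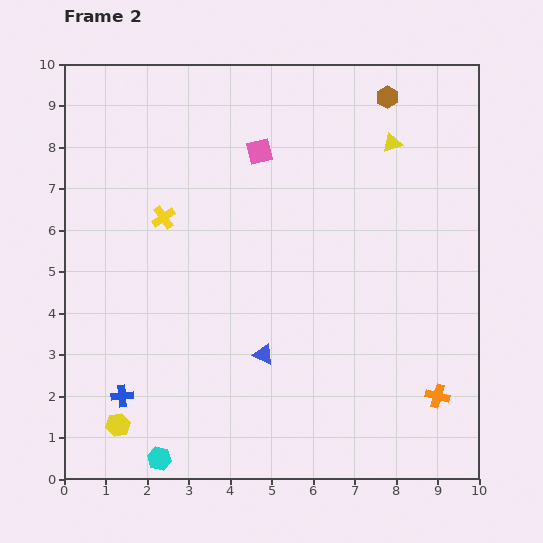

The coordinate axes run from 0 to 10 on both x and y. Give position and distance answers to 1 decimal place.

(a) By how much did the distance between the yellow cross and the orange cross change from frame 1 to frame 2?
+1.7

Distance in frame 1: 6.2. Distance in frame 2: 7.9.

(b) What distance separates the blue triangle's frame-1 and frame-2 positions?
3.1

The blue triangle moved from (6.7, 5.4) to (4.8, 3.0), a distance of √(1.9² + 2.4²) ≈ 3.1.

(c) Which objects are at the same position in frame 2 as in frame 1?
the yellow triangle, the pink square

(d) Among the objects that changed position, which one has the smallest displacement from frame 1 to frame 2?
the blue cross

(moved 0.6)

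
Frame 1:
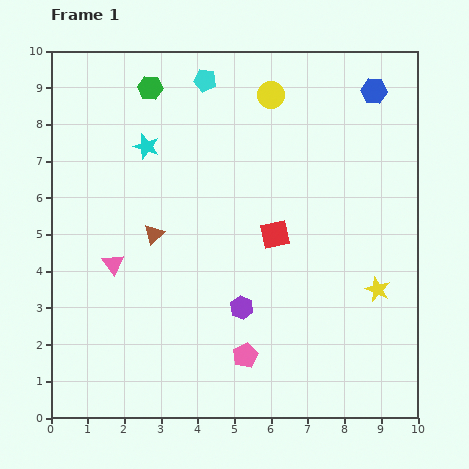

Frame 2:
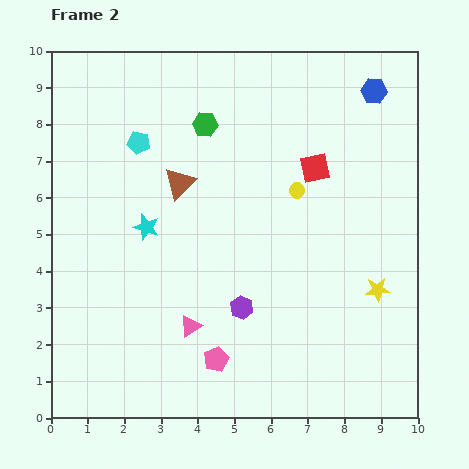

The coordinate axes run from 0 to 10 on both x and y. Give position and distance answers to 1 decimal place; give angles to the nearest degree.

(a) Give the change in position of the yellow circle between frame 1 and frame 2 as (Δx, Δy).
(0.7, -2.6)

The yellow circle was at (6.0, 8.8) in frame 1 and (6.7, 6.2) in frame 2.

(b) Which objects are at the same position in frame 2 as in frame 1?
the blue hexagon, the purple hexagon, the yellow star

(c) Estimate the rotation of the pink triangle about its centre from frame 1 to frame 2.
33° clockwise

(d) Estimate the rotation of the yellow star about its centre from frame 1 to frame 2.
29° counter-clockwise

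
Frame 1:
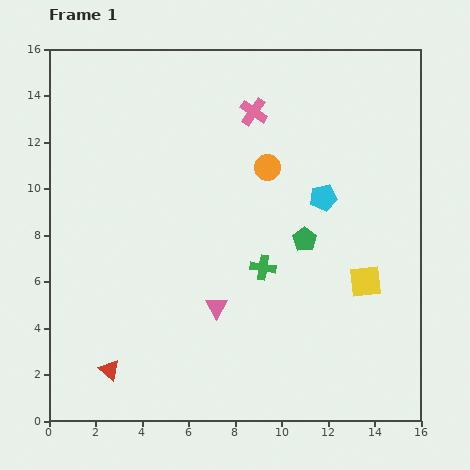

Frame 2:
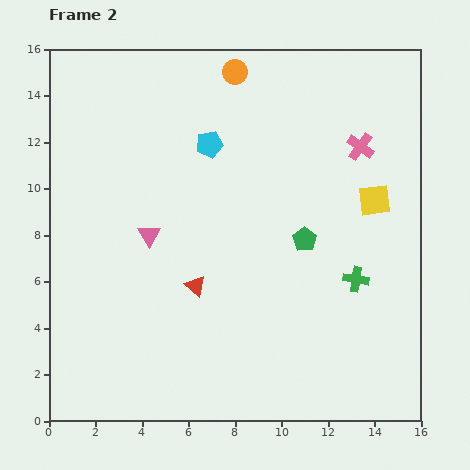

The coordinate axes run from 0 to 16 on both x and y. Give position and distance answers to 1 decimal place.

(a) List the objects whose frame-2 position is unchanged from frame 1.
the green pentagon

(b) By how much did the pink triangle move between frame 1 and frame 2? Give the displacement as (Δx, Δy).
(-2.9, 3.1)

The pink triangle was at (7.2, 4.9) in frame 1 and (4.3, 8.0) in frame 2.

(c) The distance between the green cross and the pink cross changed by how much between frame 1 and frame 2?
-1.0

Distance in frame 1: 6.7. Distance in frame 2: 5.7.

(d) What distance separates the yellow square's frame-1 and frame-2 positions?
3.5

The yellow square moved from (13.6, 6.0) to (14.0, 9.5), a distance of √(0.4² + 3.5²) ≈ 3.5.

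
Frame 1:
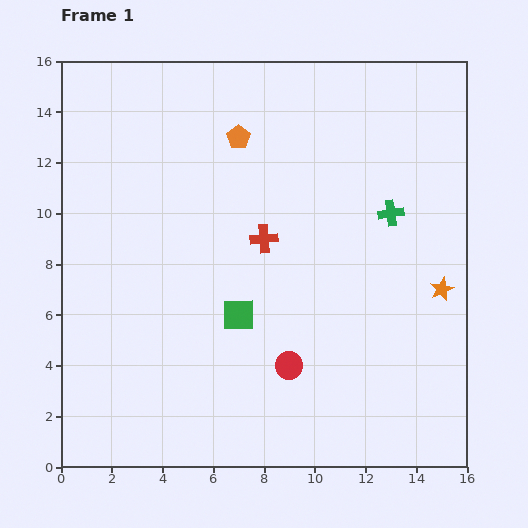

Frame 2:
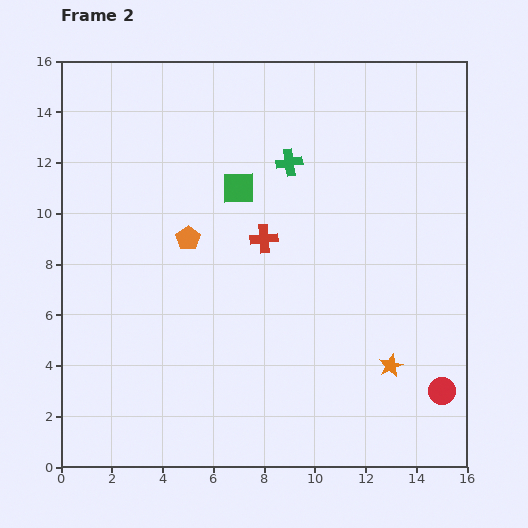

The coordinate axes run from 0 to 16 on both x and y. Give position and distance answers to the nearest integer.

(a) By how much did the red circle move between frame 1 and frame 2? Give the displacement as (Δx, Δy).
(6, -1)

The red circle was at (9, 4) in frame 1 and (15, 3) in frame 2.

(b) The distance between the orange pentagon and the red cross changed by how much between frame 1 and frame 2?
-1

Distance in frame 1: 4. Distance in frame 2: 3.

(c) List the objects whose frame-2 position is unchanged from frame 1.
the red cross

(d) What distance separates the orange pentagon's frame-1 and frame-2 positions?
4

The orange pentagon moved from (7, 13) to (5, 9), a distance of √(2² + 4²) ≈ 4.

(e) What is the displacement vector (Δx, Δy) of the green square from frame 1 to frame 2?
(0, 5)

The green square was at (7, 6) in frame 1 and (7, 11) in frame 2.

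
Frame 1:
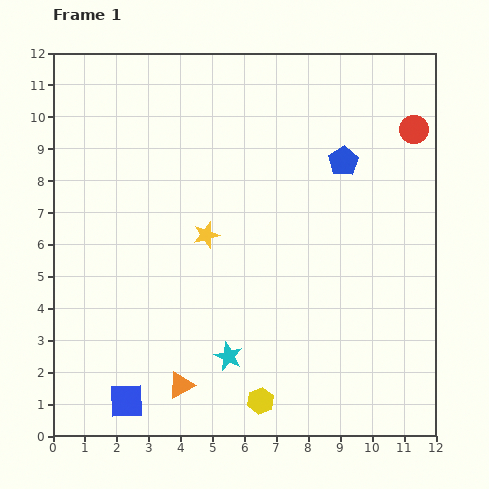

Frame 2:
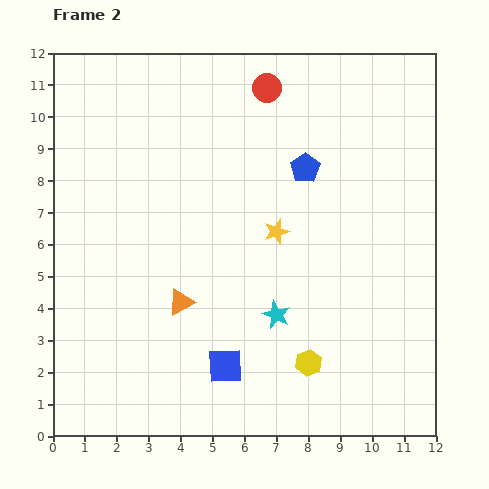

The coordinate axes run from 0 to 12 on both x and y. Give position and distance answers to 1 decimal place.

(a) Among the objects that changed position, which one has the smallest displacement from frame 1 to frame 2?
the blue pentagon

(moved 1.2)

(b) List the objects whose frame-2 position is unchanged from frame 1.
none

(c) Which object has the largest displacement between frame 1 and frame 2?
the red circle

(moved 4.8; next 3.3)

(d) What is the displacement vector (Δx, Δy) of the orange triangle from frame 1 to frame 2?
(0.0, 2.6)

The orange triangle was at (4.0, 1.6) in frame 1 and (4.0, 4.2) in frame 2.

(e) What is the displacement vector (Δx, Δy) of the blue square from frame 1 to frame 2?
(3.1, 1.1)

The blue square was at (2.3, 1.1) in frame 1 and (5.4, 2.2) in frame 2.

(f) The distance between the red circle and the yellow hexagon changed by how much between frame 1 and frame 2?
-1.1

Distance in frame 1: 9.8. Distance in frame 2: 8.7.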